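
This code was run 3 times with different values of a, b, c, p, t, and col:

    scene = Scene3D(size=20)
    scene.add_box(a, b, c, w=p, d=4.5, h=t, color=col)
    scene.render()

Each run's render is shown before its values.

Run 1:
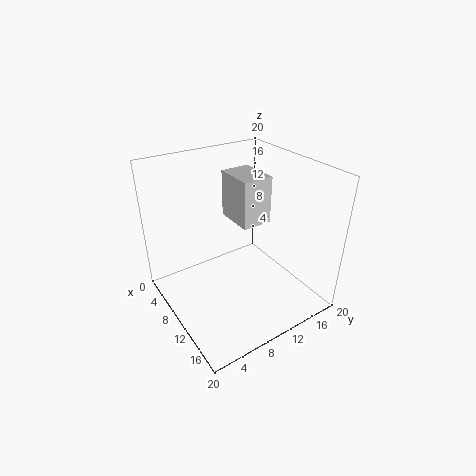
a = 3.5; b = 11.5; c = 10.5; p = 6; t = 7; col = 'lightgray'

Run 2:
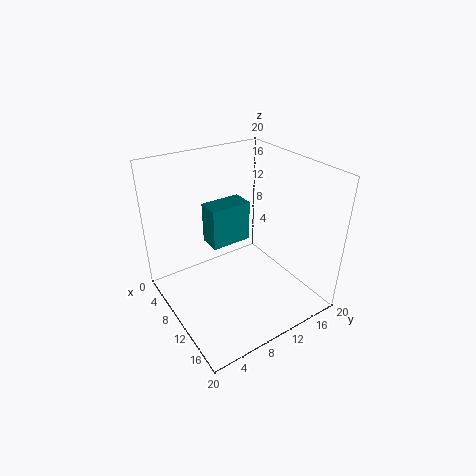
a = 13.5; b = 3; c = 14; p = 2.5; t = 4.5; col = 'teal'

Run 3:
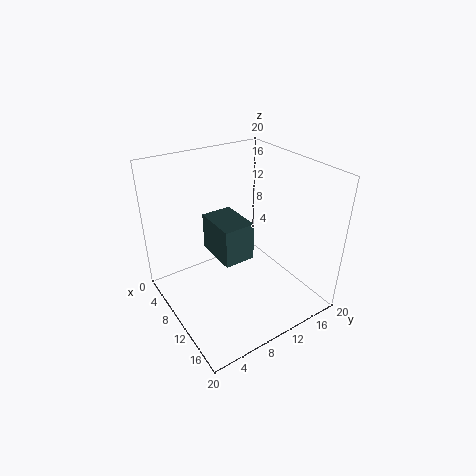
a = 4.5; b = 7.5; c = 6.5; p = 6.5; t = 5.5; col = 'darkslategray'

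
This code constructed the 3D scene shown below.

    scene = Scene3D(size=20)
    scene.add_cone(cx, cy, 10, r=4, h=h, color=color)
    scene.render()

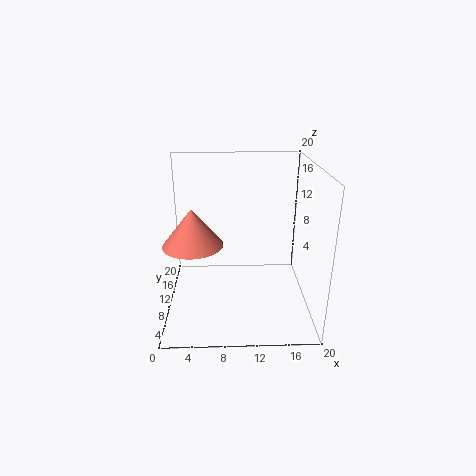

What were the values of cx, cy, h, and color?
cx = 4, cy = 8, h = 5, color = 'salmon'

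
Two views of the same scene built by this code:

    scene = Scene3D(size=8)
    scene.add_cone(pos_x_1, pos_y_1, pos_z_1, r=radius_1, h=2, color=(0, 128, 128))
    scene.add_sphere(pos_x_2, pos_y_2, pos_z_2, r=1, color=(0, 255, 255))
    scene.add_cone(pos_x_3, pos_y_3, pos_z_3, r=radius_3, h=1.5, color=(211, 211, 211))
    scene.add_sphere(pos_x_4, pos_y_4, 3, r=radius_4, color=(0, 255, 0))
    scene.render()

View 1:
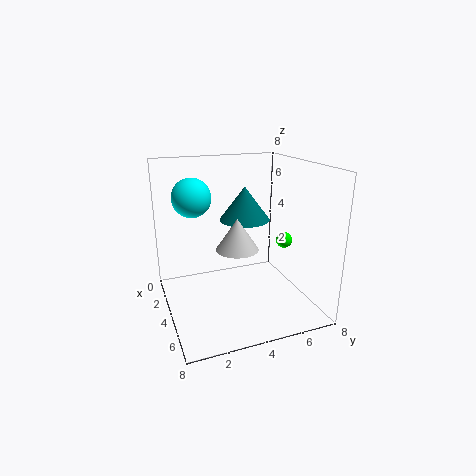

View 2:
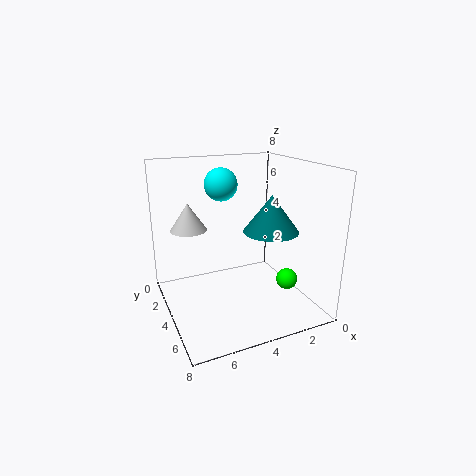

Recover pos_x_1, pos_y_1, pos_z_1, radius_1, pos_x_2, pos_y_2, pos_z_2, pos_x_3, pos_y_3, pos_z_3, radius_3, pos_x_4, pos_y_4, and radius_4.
pos_x_1 = 2.5; pos_y_1 = 5; pos_z_1 = 4.5; radius_1 = 1.5; pos_x_2 = 4; pos_y_2 = 1.5; pos_z_2 = 6.5; pos_x_3 = 6.5; pos_y_3 = 3; pos_z_3 = 4.5; radius_3 = 1; pos_x_4 = 3; pos_y_4 = 7.5; radius_4 = 0.5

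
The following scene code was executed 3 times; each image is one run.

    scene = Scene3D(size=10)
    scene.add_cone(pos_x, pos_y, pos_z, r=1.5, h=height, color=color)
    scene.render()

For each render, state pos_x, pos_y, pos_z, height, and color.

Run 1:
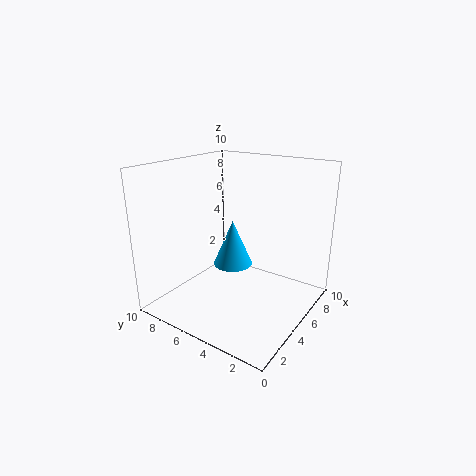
pos_x = 6.5, pos_y = 6.5, pos_z = 2, height = 3.5, color = 'deepskyblue'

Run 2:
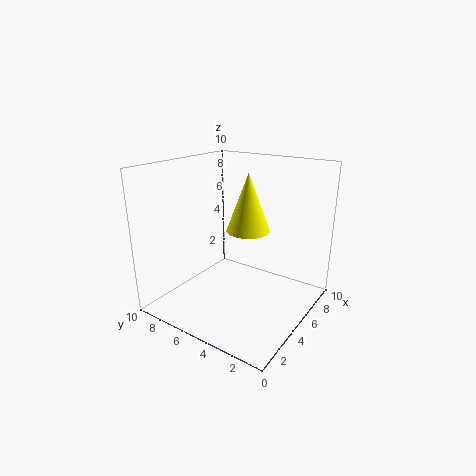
pos_x = 5.5, pos_y = 4.5, pos_z = 5.5, height = 4, color = 'yellow'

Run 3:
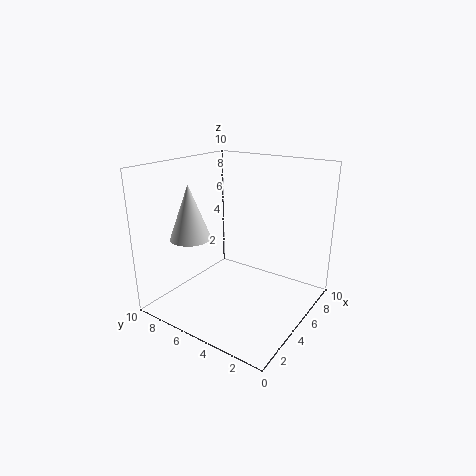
pos_x = 4, pos_y = 8.5, pos_z = 4.5, height = 4, color = 'lightgray'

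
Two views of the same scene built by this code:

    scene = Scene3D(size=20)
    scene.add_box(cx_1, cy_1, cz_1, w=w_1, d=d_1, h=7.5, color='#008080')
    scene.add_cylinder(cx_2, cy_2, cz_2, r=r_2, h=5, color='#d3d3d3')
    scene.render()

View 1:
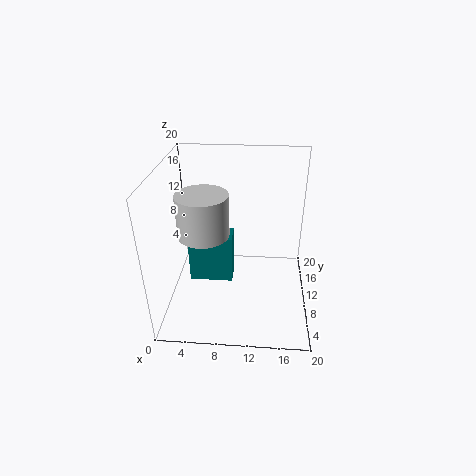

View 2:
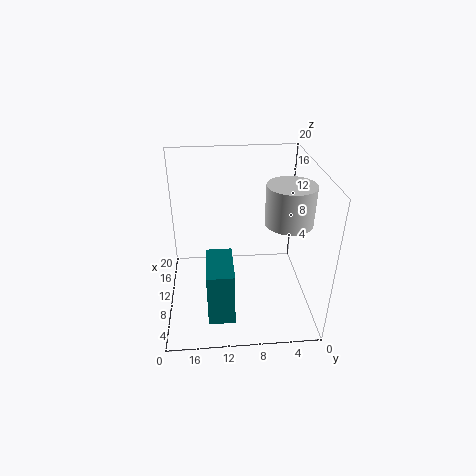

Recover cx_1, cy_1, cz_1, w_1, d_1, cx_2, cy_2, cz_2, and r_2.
cx_1 = 2.5; cy_1 = 11; cz_1 = 1.5; w_1 = 6.5; d_1 = 3.5; cx_2 = 6.5; cy_2 = 4; cz_2 = 14; r_2 = 3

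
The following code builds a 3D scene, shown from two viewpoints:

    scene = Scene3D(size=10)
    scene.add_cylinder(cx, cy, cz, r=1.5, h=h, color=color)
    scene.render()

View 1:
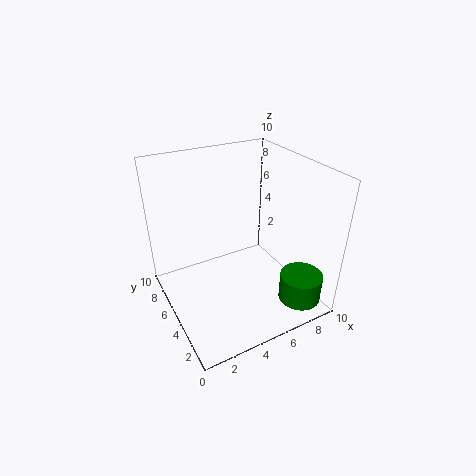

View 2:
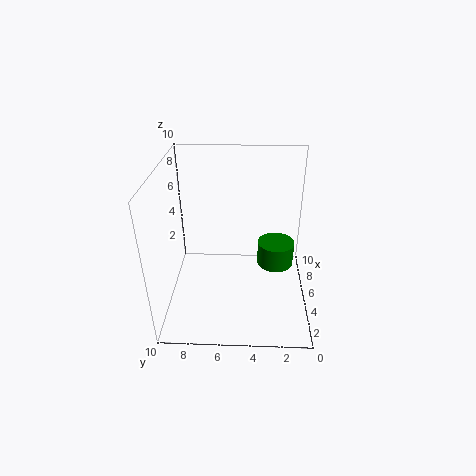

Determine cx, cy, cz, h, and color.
cx = 8.5, cy = 2, cz = 0.5, h = 2, color = 'green'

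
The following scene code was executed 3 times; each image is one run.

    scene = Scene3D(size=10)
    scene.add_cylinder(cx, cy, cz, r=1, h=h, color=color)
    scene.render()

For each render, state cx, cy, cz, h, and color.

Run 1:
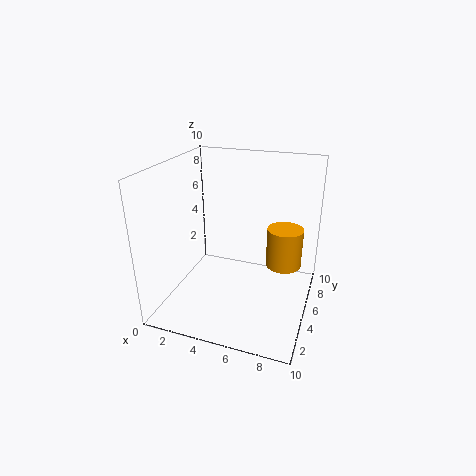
cx = 8.75
cy = 2.25
cz = 5.25
h = 2.25
color = 'orange'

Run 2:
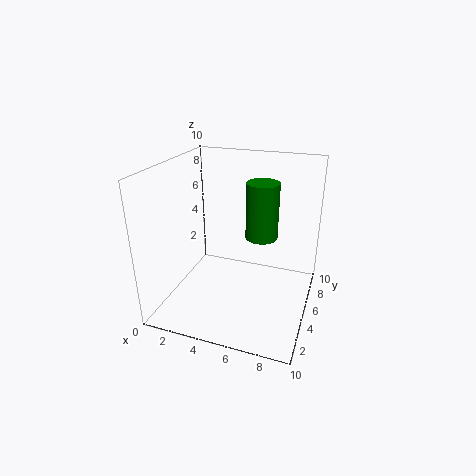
cx = 7
cy = 3.75
cz = 6
h = 3.5
color = 'green'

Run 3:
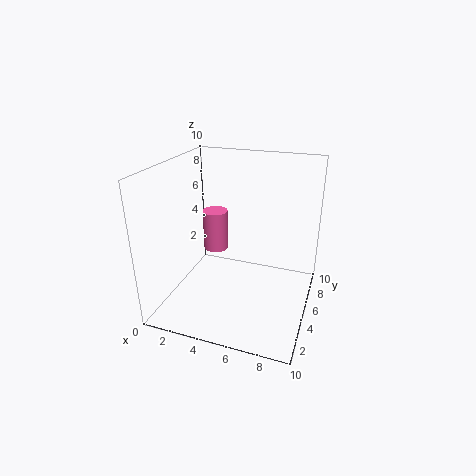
cx = 2
cy = 8
cz = 2.25
h = 3.25
color = 'hotpink'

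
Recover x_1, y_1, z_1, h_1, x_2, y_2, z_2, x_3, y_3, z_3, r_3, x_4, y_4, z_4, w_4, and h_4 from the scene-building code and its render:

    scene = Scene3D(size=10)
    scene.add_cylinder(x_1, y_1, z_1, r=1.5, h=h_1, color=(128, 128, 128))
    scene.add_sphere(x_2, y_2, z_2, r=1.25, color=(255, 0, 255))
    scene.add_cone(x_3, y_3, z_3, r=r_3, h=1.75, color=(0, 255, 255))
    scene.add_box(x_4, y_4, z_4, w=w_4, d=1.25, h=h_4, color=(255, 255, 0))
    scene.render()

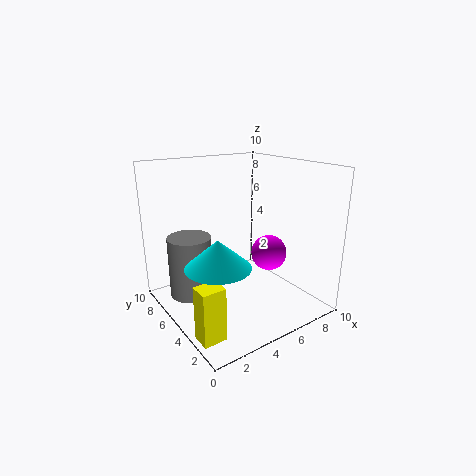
x_1 = 2; y_1 = 6.5; z_1 = 1; h_1 = 4.25; x_2 = 7; y_2 = 4; z_2 = 3.75; x_3 = 2; y_3 = 2.75; z_3 = 4.5; r_3 = 2; x_4 = 0.25; y_4 = 1.5; z_4 = 0.25; w_4 = 1.5; h_4 = 3.5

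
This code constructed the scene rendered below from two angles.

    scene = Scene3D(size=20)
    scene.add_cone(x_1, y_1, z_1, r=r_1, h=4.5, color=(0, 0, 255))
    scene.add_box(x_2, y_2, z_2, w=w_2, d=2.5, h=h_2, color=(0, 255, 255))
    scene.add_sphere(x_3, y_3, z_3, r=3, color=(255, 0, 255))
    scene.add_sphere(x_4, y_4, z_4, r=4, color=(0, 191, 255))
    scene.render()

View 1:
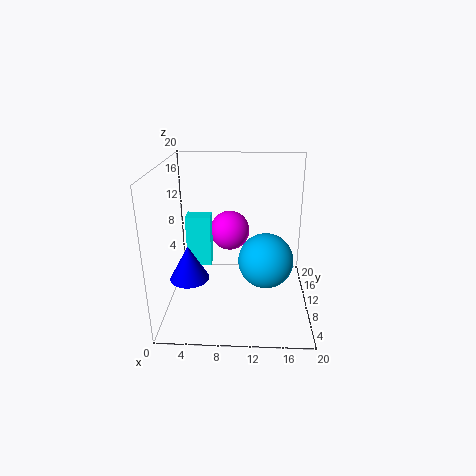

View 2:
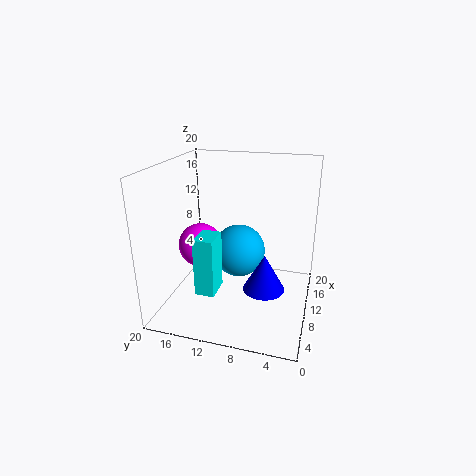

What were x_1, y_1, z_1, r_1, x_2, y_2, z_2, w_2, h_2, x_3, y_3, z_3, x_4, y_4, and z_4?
x_1 = 4
y_1 = 5
z_1 = 6.5
r_1 = 2.5
x_2 = 2.5
y_2 = 11
z_2 = 5
w_2 = 3.5
h_2 = 7.5
x_3 = 8.5
y_3 = 15
z_3 = 9
x_4 = 14
y_4 = 11
z_4 = 6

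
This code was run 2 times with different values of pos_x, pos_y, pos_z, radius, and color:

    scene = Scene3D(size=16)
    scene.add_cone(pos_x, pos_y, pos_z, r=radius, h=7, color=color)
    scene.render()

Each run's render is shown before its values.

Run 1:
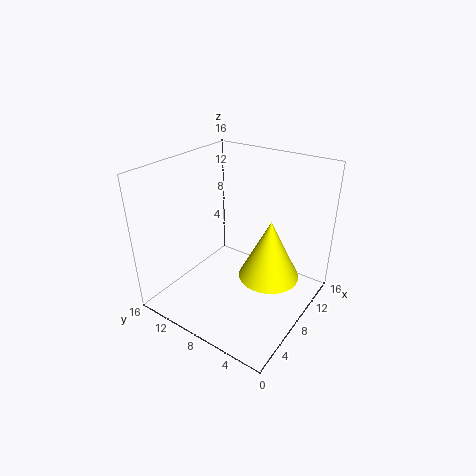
pos_x = 10; pos_y = 5; pos_z = 3; radius = 3.5; color = 'yellow'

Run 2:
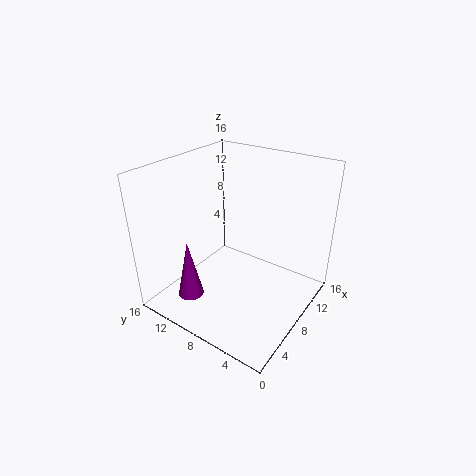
pos_x = 4.5; pos_y = 12.5; pos_z = 0.5; radius = 1.5; color = 'purple'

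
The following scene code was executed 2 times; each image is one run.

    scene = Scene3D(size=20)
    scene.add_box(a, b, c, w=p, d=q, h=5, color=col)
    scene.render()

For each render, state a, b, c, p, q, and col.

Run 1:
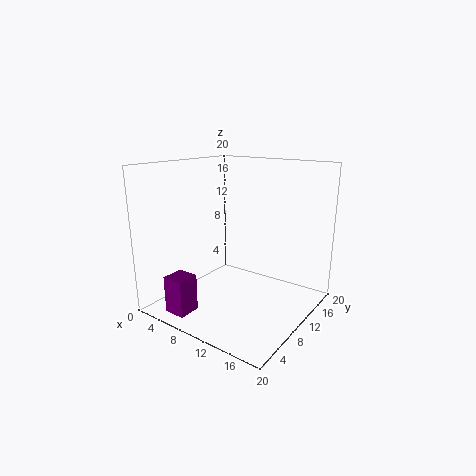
a = 4.5; b = 1; c = 1; p = 3; q = 3; col = 'purple'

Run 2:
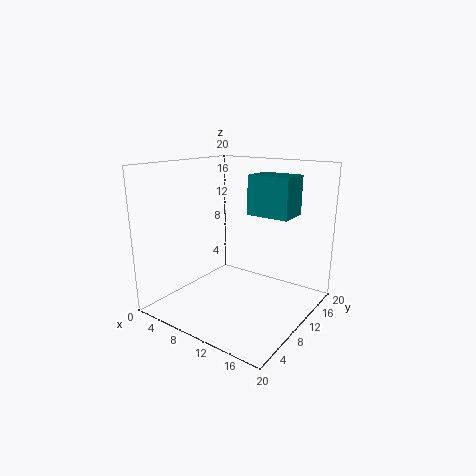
a = 12.5; b = 8.5; c = 14; p = 5.5; q = 4; col = 'teal'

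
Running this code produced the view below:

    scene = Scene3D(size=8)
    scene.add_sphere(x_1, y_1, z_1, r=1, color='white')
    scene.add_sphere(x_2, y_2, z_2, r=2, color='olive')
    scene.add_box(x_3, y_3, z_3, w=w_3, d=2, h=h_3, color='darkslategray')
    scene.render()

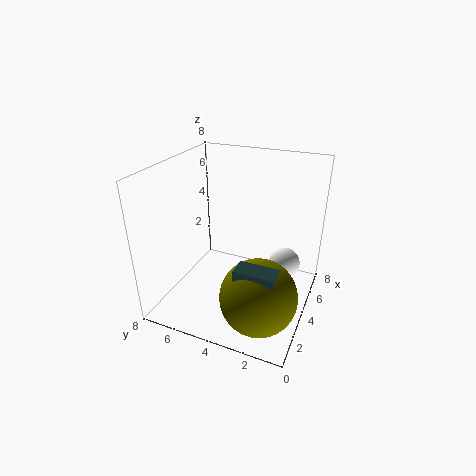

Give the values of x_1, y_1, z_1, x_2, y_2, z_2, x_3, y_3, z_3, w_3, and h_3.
x_1 = 7
y_1 = 2
z_1 = 1
x_2 = 2
y_2 = 2
z_2 = 2
x_3 = 1
y_3 = 1
z_3 = 3
w_3 = 1
h_3 = 1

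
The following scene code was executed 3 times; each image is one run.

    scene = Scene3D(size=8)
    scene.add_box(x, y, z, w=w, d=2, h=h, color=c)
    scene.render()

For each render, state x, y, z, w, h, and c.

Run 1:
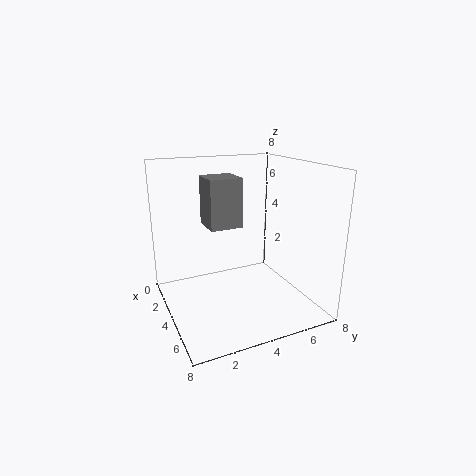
x = 0.5, y = 3, z = 4, w = 2, h = 3, c = 'gray'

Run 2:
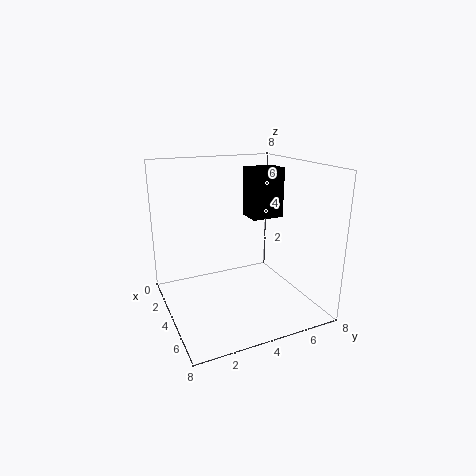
x = 1.5, y = 5.5, z = 4.5, w = 1.5, h = 3, c = 'black'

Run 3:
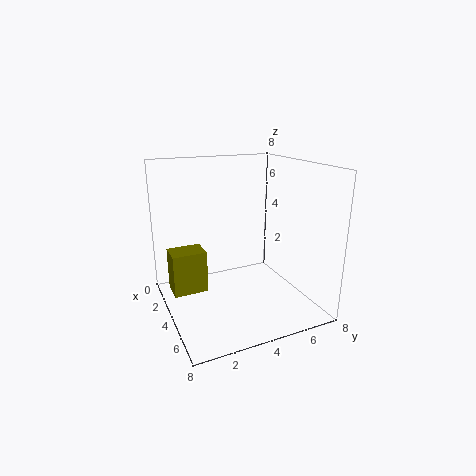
x = 1.5, y = 0.5, z = 0.5, w = 1.5, h = 2.5, c = 'olive'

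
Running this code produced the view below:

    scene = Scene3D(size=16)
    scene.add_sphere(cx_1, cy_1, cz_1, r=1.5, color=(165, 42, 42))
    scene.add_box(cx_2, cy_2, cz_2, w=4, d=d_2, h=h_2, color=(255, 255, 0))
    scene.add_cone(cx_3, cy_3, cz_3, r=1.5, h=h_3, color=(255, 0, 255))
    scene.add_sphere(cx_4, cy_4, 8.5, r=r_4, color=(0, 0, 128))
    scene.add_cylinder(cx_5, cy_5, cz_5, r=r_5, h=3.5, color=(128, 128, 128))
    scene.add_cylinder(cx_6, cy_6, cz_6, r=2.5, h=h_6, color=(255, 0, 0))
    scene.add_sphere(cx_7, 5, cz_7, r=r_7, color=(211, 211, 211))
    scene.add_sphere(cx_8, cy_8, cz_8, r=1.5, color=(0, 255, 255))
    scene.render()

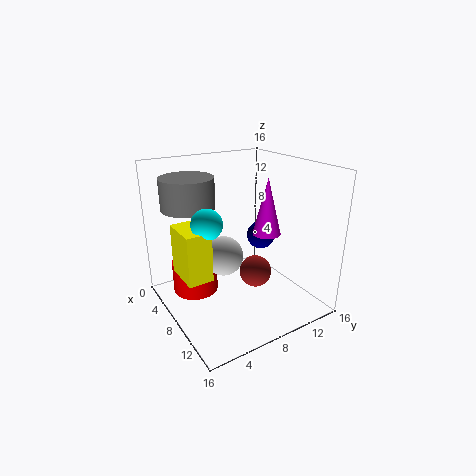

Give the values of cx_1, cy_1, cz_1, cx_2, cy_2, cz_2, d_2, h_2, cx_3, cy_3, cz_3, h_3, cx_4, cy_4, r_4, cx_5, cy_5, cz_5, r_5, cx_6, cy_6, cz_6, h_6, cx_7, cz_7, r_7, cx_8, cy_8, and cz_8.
cx_1 = 13.5; cy_1 = 6.5; cz_1 = 7; cx_2 = 7.5; cy_2 = 0.5; cz_2 = 6; d_2 = 2.5; h_2 = 5; cx_3 = 10.5; cy_3 = 10; cz_3 = 9; h_3 = 6; cx_4 = 9.5; cy_4 = 10; r_4 = 1.5; cx_5 = 4; cy_5 = 4; cz_5 = 11; r_5 = 3; cx_6 = 6; cy_6 = 3.5; cz_6 = 2; h_6 = 3.5; cx_7 = 10; cz_7 = 7.5; r_7 = 2; cx_8 = 10.5; cy_8 = 3; cz_8 = 11.5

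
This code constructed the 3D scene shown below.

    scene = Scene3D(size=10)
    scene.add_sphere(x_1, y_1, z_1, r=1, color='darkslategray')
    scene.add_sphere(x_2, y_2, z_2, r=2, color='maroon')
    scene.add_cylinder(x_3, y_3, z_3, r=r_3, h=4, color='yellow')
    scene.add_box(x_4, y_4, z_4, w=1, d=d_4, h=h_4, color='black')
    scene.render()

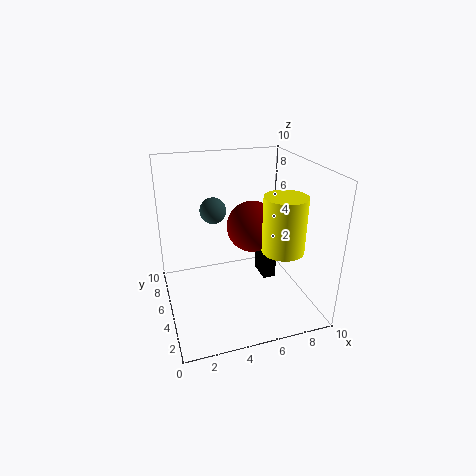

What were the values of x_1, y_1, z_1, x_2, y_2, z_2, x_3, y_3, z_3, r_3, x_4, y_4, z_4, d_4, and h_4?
x_1 = 4
y_1 = 8
z_1 = 6
x_2 = 7
y_2 = 7.5
z_2 = 4.5
x_3 = 8
y_3 = 4
z_3 = 4
r_3 = 1.5
x_4 = 7.5
y_4 = 6
z_4 = 0.5
d_4 = 2
h_4 = 2.5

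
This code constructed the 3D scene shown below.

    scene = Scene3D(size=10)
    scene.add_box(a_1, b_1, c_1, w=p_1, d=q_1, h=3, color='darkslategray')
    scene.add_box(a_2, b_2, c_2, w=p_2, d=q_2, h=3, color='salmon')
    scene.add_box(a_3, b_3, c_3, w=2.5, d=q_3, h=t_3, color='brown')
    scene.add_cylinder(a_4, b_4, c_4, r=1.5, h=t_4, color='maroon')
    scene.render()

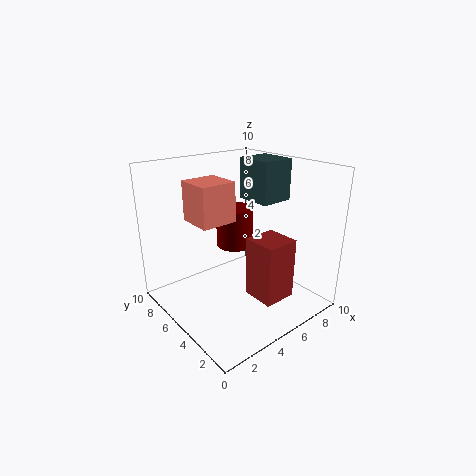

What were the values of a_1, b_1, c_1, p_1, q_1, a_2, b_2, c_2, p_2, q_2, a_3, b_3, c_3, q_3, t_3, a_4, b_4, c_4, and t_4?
a_1 = 7
b_1 = 4.5
c_1 = 7
p_1 = 2.5
q_1 = 2.75
a_2 = 3.25
b_2 = 6.5
c_2 = 5.5
p_2 = 2.75
q_2 = 2.75
a_3 = 5.75
b_3 = 2.5
c_3 = 0.25
q_3 = 2.5
t_3 = 4.5
a_4 = 7.5
b_4 = 8.5
c_4 = 2.5
t_4 = 3.25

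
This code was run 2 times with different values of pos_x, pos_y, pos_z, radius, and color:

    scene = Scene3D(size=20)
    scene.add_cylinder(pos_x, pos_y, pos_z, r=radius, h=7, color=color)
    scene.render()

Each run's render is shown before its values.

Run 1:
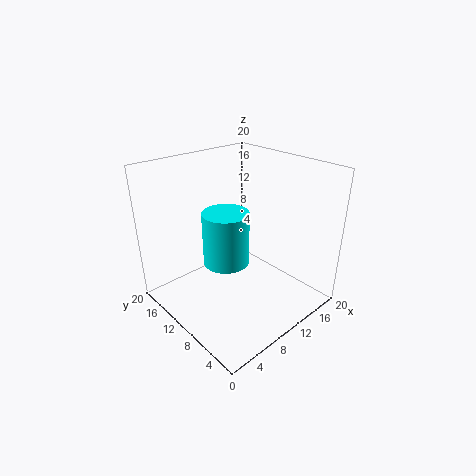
pos_x = 7, pos_y = 9, pos_z = 8, radius = 3, color = 'cyan'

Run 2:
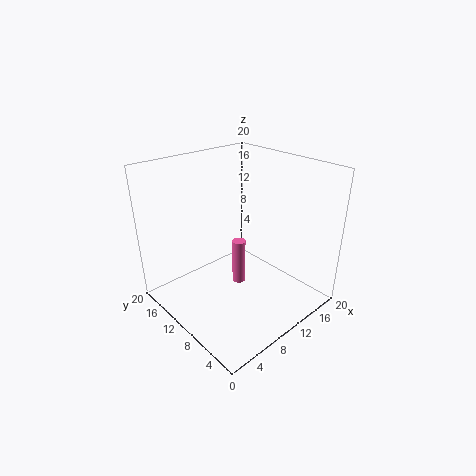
pos_x = 12, pos_y = 12, pos_z = 1, radius = 1, color = 'hotpink'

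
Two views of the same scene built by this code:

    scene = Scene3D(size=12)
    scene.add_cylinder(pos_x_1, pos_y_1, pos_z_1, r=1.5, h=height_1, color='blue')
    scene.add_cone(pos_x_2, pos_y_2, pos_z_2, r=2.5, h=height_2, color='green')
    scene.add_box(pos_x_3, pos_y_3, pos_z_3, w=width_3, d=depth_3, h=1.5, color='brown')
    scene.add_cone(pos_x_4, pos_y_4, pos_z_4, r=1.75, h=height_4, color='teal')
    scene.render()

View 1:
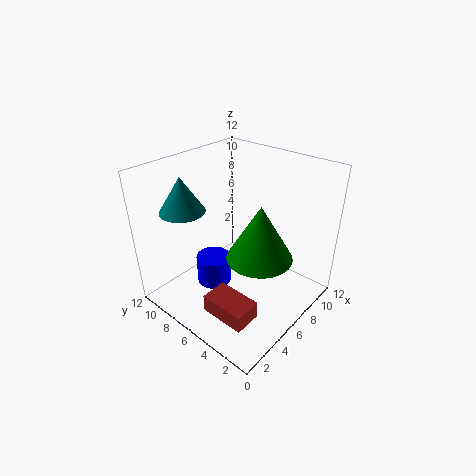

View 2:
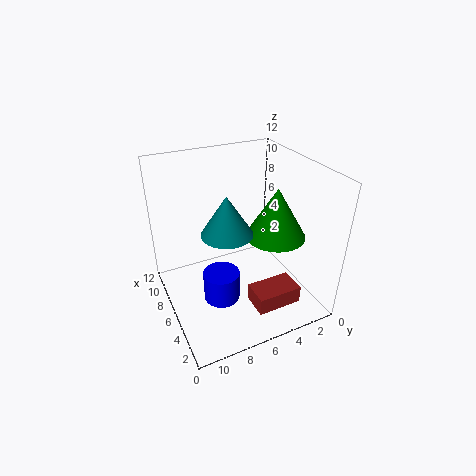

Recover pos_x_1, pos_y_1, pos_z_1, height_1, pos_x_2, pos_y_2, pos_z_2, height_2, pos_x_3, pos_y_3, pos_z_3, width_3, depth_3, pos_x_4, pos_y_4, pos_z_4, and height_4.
pos_x_1 = 5
pos_y_1 = 8
pos_z_1 = 1.25
height_1 = 2.5
pos_x_2 = 5
pos_y_2 = 3
pos_z_2 = 6
height_2 = 4.25
pos_x_3 = 1.75
pos_y_3 = 2.25
pos_z_3 = 1
width_3 = 2.25
depth_3 = 3.75
pos_x_4 = 2.5
pos_y_4 = 8.5
pos_z_4 = 9
height_4 = 2.75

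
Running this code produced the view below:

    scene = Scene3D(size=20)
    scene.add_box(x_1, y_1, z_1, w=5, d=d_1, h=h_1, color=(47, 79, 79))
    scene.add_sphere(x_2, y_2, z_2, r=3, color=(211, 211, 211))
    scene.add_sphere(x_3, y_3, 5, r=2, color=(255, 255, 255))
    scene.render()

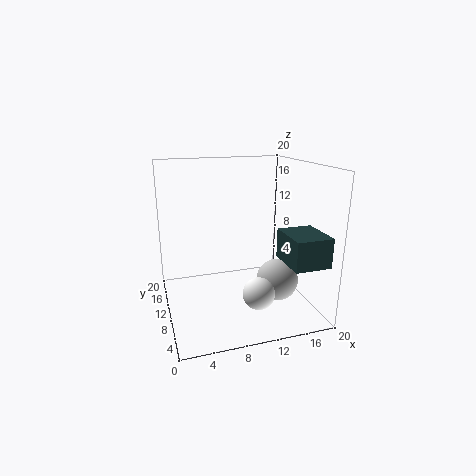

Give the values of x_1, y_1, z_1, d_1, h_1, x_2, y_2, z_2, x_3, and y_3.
x_1 = 15
y_1 = 2
z_1 = 7.5
d_1 = 6
h_1 = 4
x_2 = 15.5
y_2 = 8.5
z_2 = 3.5
x_3 = 10.5
y_3 = 3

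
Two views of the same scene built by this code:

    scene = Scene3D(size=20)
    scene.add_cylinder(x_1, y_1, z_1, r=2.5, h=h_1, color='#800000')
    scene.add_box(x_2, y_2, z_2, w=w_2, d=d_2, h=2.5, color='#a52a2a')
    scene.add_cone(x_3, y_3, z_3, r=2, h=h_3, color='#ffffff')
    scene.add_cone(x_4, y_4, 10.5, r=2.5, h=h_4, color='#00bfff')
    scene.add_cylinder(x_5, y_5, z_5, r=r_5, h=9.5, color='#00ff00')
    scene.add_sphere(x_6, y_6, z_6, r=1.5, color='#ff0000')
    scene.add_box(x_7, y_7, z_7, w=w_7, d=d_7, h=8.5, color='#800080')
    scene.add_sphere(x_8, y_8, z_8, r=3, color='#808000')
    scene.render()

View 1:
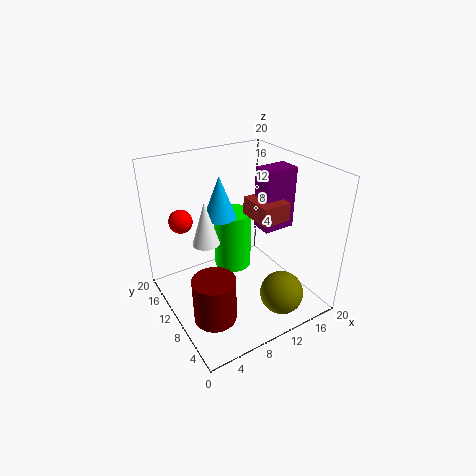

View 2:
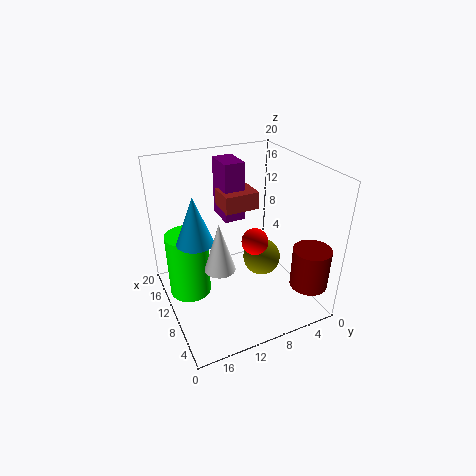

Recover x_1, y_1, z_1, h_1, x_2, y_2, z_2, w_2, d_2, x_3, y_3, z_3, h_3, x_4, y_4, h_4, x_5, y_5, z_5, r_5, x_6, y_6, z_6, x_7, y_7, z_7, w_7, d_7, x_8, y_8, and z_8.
x_1 = 2.5
y_1 = 3
z_1 = 5
h_1 = 5.5
x_2 = 11.5
y_2 = 6
z_2 = 13
w_2 = 4
d_2 = 5
x_3 = 7
y_3 = 14
z_3 = 8
h_3 = 6.5
x_4 = 10.5
y_4 = 16
h_4 = 6.5
x_5 = 13
y_5 = 16.5
z_5 = 1
r_5 = 3
x_6 = 2.5
y_6 = 11.5
z_6 = 14
x_7 = 13
y_7 = 7.5
z_7 = 11
w_7 = 4.5
d_7 = 3
x_8 = 13.5
y_8 = 4
z_8 = 3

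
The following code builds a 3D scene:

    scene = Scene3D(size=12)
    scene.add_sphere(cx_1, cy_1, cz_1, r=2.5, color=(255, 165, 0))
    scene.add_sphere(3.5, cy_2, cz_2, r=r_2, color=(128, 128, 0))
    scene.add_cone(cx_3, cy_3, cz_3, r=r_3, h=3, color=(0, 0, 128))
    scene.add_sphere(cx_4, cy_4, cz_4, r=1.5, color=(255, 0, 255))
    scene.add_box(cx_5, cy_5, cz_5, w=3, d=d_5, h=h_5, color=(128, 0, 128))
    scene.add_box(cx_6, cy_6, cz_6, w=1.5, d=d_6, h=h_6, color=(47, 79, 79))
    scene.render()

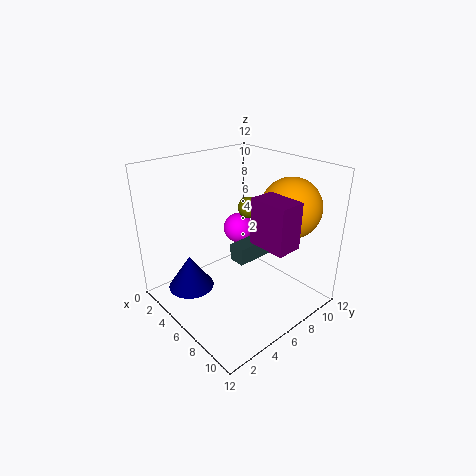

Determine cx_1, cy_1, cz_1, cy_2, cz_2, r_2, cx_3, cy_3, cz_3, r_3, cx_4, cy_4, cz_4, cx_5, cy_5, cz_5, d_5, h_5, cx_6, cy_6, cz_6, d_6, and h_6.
cx_1 = 8.5; cy_1 = 9.5; cz_1 = 8.5; cy_2 = 9.5; cz_2 = 7; r_2 = 1; cx_3 = 3; cy_3 = 3; cz_3 = 1; r_3 = 2; cx_4 = 1.5; cy_4 = 10; cz_4 = 4; cx_5 = 8.5; cy_5 = 5; cz_5 = 7; d_5 = 2; h_5 = 3.5; cx_6 = 5; cy_6 = 6; cz_6 = 3.5; d_6 = 4; h_6 = 1.5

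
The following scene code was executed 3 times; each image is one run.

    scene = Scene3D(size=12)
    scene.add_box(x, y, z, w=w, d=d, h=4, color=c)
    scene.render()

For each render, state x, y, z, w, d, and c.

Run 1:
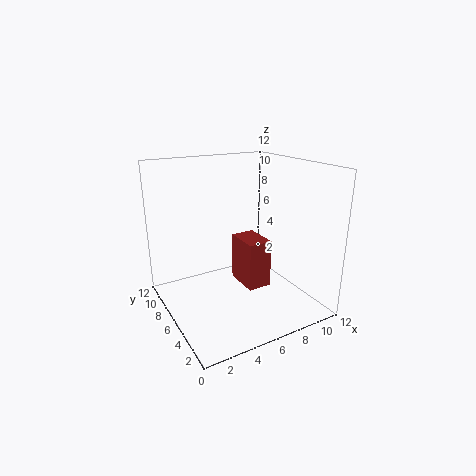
x = 6
y = 4
z = 2
w = 2
d = 3
c = 'brown'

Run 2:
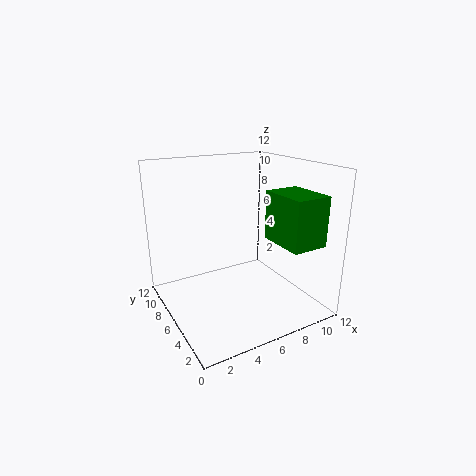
x = 8
y = 1
z = 6
w = 3
d = 4
c = 'green'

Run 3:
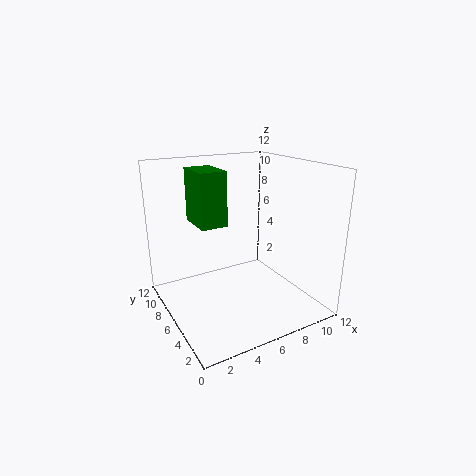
x = 2
y = 4
z = 8
w = 2
d = 3
c = 'green'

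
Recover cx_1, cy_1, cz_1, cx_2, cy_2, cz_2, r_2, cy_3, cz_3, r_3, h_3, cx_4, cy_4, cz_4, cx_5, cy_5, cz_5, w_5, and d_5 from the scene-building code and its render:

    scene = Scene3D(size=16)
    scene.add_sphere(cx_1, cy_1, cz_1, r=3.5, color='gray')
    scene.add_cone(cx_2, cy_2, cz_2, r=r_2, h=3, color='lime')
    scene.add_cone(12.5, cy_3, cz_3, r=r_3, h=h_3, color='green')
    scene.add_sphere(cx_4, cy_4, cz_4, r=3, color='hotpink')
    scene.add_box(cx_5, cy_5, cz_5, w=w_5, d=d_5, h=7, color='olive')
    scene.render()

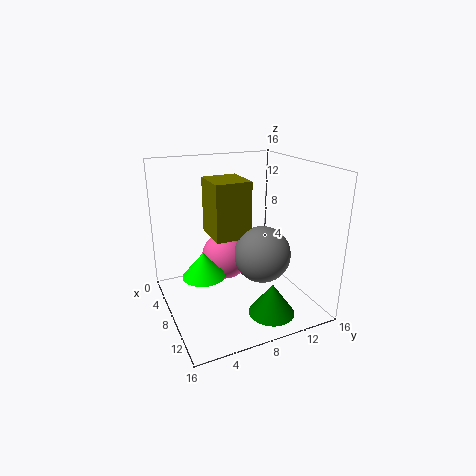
cx_1 = 6.5, cy_1 = 12, cz_1 = 4.5, cx_2 = 6, cy_2 = 4.5, cz_2 = 3, r_2 = 2.5, cy_3 = 10, cz_3 = 0.5, r_3 = 2.5, h_3 = 3.5, cx_4 = 3, cy_4 = 8.5, cz_4 = 3.5, cx_5 = 0.5, cy_5 = 6.5, cz_5 = 6.5, w_5 = 5, d_5 = 4.5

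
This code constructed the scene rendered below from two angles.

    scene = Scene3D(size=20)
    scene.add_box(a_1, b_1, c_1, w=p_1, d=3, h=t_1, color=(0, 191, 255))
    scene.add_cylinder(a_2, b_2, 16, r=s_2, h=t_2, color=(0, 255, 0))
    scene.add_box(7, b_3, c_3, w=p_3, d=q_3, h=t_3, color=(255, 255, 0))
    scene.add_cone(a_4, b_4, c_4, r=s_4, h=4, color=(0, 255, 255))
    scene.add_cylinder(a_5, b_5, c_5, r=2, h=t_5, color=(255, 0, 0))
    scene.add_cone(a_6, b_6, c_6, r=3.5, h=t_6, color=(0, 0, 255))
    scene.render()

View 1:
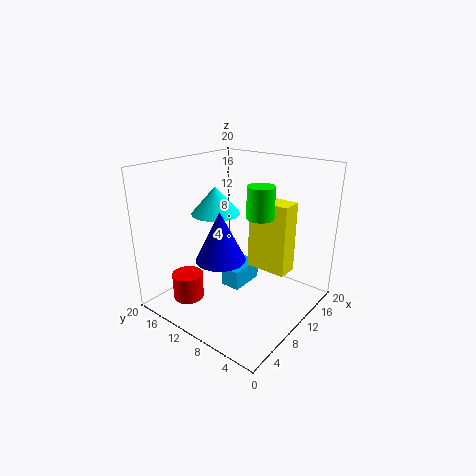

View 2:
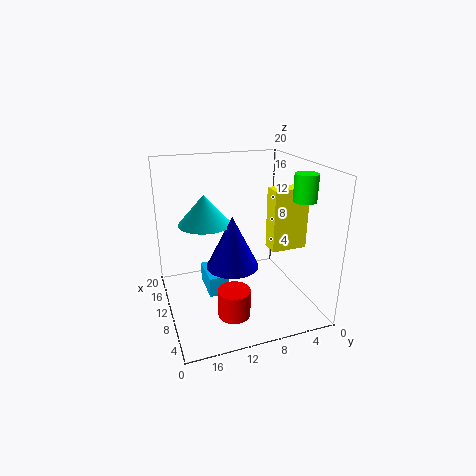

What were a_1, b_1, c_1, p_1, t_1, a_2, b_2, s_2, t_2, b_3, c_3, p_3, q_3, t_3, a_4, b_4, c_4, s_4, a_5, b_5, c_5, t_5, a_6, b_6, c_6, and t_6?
a_1 = 11
b_1 = 11
c_1 = 0.5
p_1 = 5.5
t_1 = 3
a_2 = 5
b_2 = 3
s_2 = 1.5
t_2 = 3.5
b_3 = 1
c_3 = 8.5
p_3 = 2.5
q_3 = 5
t_3 = 8.5
a_4 = 10.5
b_4 = 14.5
c_4 = 12.5
s_4 = 3.5
a_5 = 3
b_5 = 13
c_5 = 3
t_5 = 3.5
a_6 = 8
b_6 = 11.5
c_6 = 7
t_6 = 7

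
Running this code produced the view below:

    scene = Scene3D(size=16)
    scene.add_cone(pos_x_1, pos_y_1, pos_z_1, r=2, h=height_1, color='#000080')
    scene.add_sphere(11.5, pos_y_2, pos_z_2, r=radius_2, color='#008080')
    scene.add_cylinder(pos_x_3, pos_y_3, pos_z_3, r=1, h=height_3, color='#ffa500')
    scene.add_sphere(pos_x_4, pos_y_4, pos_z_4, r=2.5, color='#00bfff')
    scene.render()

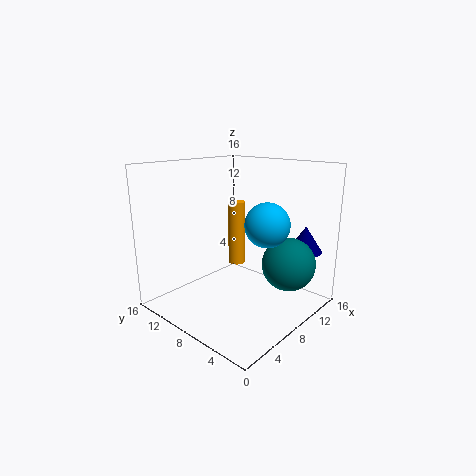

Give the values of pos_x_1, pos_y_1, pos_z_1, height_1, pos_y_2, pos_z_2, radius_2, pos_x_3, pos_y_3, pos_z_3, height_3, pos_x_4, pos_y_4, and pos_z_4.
pos_x_1 = 14
pos_y_1 = 3
pos_z_1 = 6
height_1 = 3
pos_y_2 = 3.5
pos_z_2 = 5
radius_2 = 3
pos_x_3 = 10
pos_y_3 = 10
pos_z_3 = 4
height_3 = 7.5
pos_x_4 = 10
pos_y_4 = 5.5
pos_z_4 = 9.5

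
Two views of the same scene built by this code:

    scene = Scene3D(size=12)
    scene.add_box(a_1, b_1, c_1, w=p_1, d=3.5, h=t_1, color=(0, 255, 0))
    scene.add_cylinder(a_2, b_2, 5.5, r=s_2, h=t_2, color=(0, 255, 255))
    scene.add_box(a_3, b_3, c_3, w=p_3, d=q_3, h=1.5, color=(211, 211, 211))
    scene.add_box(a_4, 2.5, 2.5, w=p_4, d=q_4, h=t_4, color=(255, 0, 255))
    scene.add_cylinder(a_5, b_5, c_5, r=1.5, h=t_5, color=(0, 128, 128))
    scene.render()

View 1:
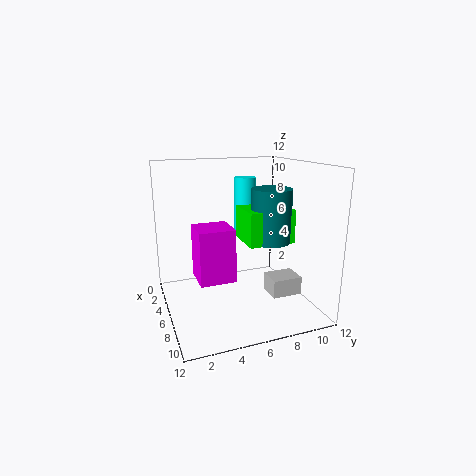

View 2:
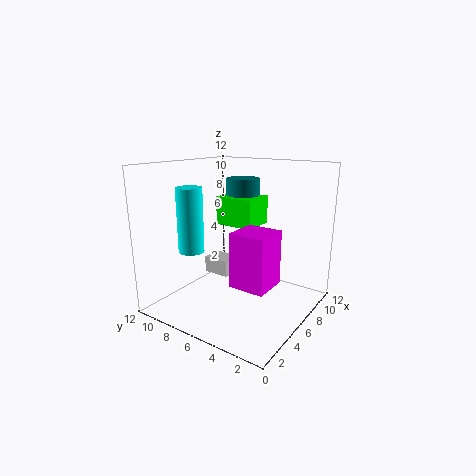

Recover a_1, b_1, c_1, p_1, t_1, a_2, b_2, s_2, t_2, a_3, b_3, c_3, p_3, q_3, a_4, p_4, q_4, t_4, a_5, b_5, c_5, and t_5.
a_1 = 7, b_1 = 5.5, c_1 = 6.5, p_1 = 3, t_1 = 2.5, a_2 = 2.5, b_2 = 8, s_2 = 1, t_2 = 5, a_3 = 7, b_3 = 8, c_3 = 1.5, p_3 = 2, q_3 = 2.5, a_4 = 4, p_4 = 3, q_4 = 3, t_4 = 4.5, a_5 = 9, b_5 = 7.5, c_5 = 6.5, t_5 = 4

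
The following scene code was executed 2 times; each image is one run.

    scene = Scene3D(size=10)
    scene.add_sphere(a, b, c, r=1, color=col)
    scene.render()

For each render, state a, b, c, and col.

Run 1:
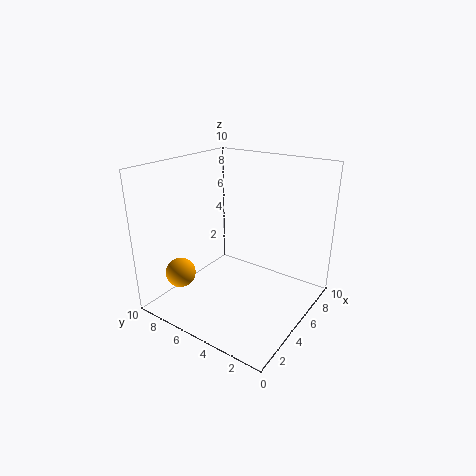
a = 1.75, b = 7.5, c = 3, col = 'orange'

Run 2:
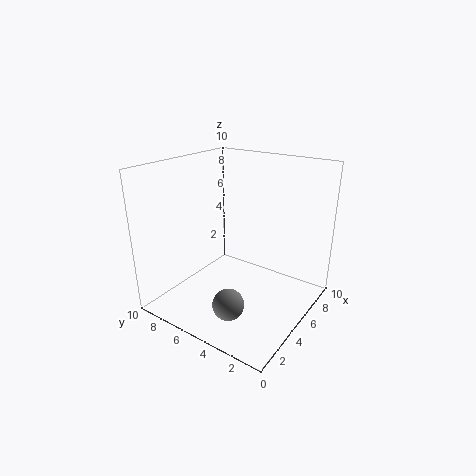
a = 1.75, b = 3.5, c = 2, col = 'gray'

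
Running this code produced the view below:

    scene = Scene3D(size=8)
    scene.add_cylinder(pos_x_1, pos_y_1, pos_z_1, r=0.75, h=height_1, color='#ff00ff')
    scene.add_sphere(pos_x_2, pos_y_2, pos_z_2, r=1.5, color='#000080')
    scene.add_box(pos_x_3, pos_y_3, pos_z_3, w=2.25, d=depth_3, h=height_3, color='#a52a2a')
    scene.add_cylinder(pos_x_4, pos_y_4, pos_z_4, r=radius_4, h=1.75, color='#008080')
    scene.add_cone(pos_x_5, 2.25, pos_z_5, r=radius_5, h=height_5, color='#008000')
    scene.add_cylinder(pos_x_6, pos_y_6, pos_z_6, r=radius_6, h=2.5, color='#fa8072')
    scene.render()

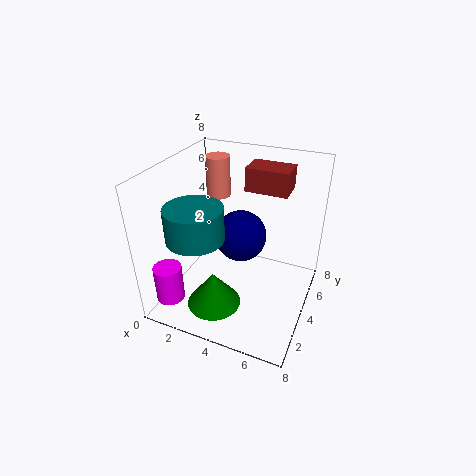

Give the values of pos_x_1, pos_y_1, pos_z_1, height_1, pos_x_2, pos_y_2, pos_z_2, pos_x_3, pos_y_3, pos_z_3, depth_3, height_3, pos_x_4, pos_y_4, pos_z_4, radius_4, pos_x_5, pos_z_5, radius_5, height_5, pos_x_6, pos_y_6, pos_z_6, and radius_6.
pos_x_1 = 1.25
pos_y_1 = 1
pos_z_1 = 1.25
height_1 = 2
pos_x_2 = 3.75
pos_y_2 = 5
pos_z_2 = 3.5
pos_x_3 = 4.25
pos_y_3 = 4.25
pos_z_3 = 6.75
depth_3 = 1.5
height_3 = 1.25
pos_x_4 = 2.5
pos_y_4 = 2
pos_z_4 = 4.75
radius_4 = 1.5
pos_x_5 = 3.25
pos_z_5 = 0.5
radius_5 = 1.5
height_5 = 2
pos_x_6 = 1.5
pos_y_6 = 6.75
pos_z_6 = 5
radius_6 = 0.75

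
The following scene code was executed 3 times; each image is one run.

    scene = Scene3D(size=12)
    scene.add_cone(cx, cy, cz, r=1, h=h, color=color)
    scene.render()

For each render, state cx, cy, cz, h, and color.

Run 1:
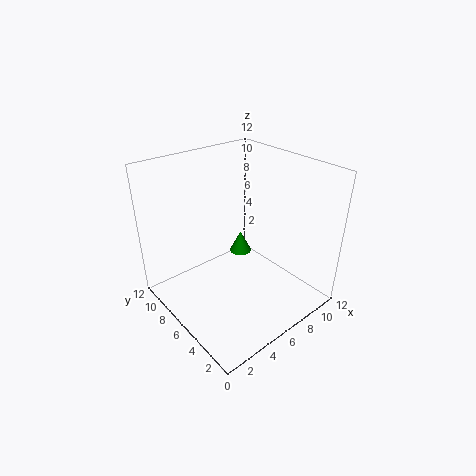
cx = 8; cy = 8; cz = 3; h = 2; color = 'green'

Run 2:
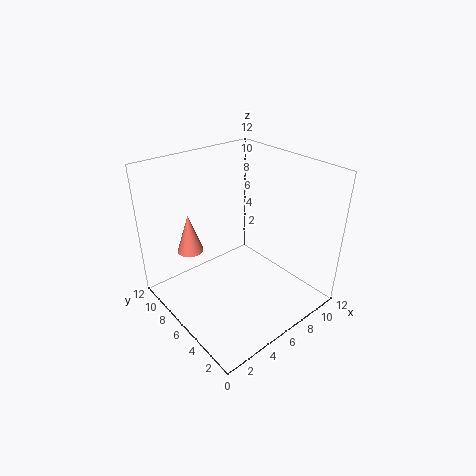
cx = 2; cy = 7; cz = 6; h = 3; color = 'salmon'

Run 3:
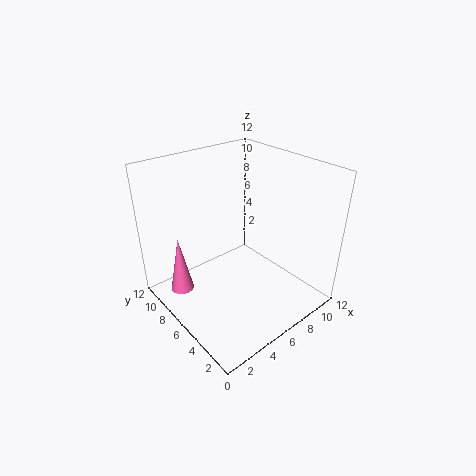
cx = 2; cy = 9; cz = 1; h = 5; color = 'hotpink'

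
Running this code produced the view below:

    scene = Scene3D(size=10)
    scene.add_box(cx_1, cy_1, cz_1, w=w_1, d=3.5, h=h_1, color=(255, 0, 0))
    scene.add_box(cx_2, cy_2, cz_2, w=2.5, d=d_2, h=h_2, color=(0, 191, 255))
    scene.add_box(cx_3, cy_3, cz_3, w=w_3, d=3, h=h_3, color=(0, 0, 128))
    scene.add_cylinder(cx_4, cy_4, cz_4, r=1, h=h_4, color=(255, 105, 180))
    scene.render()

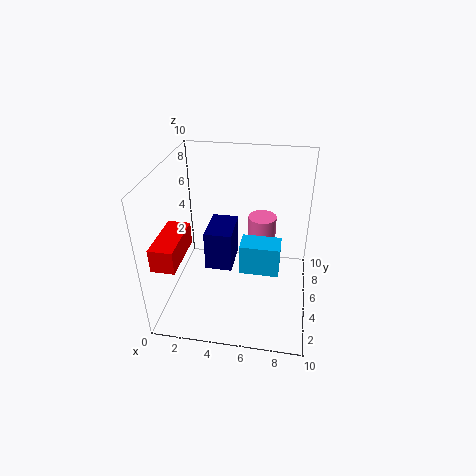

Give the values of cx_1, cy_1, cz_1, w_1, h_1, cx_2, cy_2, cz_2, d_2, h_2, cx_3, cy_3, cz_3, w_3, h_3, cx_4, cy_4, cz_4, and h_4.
cx_1 = 0.5; cy_1 = 0.5; cz_1 = 5; w_1 = 1.5; h_1 = 1.5; cx_2 = 5.5; cy_2 = 2.5; cz_2 = 4; d_2 = 1.5; h_2 = 2; cx_3 = 2.5; cy_3 = 5; cz_3 = 2; w_3 = 2; h_3 = 3; cx_4 = 6.5; cy_4 = 6.5; cz_4 = 2.5; h_4 = 3.5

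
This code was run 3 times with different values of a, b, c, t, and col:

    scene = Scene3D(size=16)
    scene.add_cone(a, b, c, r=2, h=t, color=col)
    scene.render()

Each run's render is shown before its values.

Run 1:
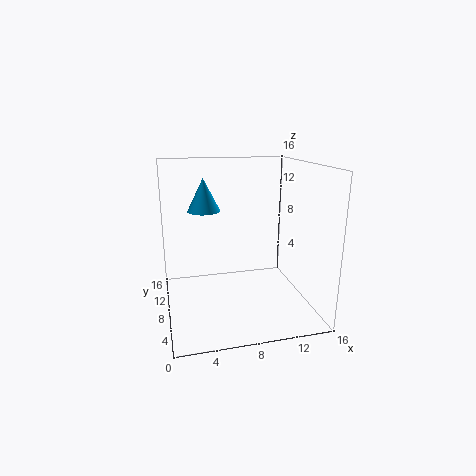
a = 5
b = 13
c = 10
t = 4
col = 'deepskyblue'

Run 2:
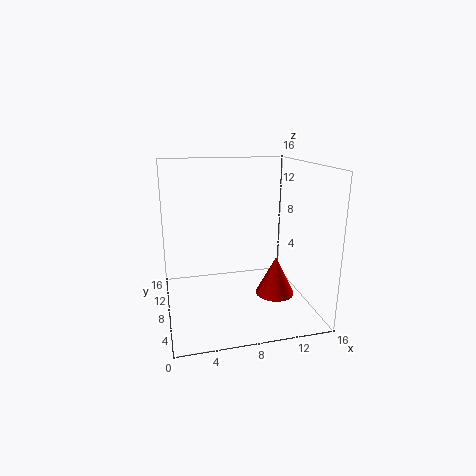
a = 11
b = 4
c = 3
t = 4
col = 'red'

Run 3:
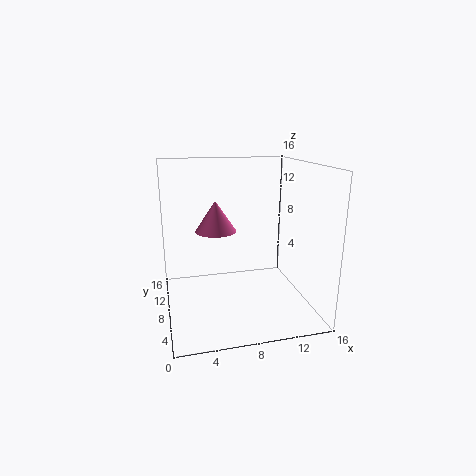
a = 5
b = 5
c = 10
t = 3
col = 'hotpink'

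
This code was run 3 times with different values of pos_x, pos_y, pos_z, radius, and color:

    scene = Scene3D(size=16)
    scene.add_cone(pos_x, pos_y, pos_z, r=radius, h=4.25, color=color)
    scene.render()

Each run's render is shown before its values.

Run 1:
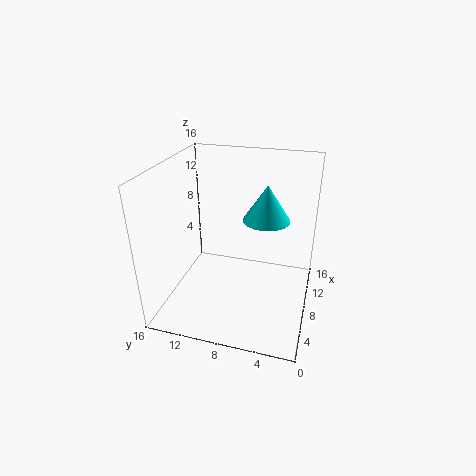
pos_x = 11.25; pos_y = 5.5; pos_z = 9; radius = 2.75; color = 'cyan'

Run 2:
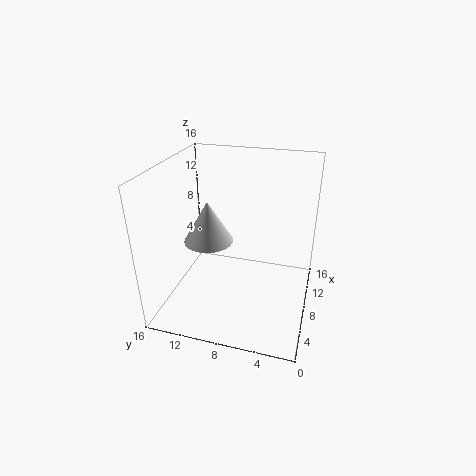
pos_x = 5; pos_y = 10.25; pos_z = 9; radius = 2.5; color = 'lightgray'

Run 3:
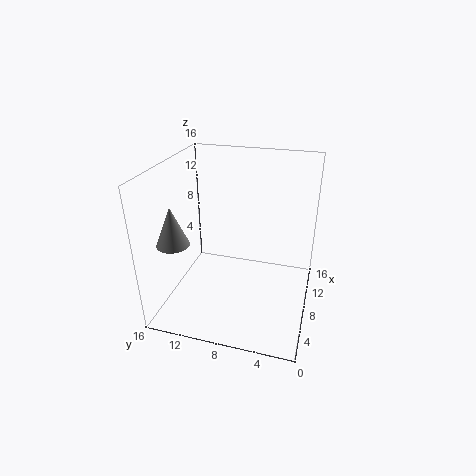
pos_x = 4.25; pos_y = 14; pos_z = 8.25; radius = 1.75; color = 'gray'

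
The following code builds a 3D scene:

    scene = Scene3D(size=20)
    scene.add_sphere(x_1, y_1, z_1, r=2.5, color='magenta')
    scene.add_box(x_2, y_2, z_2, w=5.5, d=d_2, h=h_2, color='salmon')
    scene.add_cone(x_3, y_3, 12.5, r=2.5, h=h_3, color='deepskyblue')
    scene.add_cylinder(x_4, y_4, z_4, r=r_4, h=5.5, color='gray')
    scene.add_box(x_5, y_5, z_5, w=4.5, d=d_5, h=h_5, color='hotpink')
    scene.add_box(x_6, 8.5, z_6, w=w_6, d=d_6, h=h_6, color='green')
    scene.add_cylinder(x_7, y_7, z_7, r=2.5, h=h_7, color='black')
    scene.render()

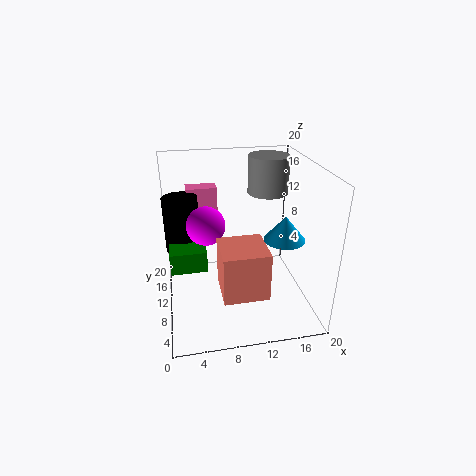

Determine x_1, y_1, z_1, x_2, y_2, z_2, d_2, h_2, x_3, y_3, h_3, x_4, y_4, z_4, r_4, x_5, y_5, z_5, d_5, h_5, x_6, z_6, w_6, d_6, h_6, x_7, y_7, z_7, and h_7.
x_1 = 5.5, y_1 = 8.5, z_1 = 13, x_2 = 6.5, y_2 = 0.5, z_2 = 6.5, d_2 = 5.5, h_2 = 6, x_3 = 14.5, y_3 = 4, h_3 = 3, x_4 = 15.5, y_4 = 15, z_4 = 14.5, r_4 = 3, x_5 = 3.5, y_5 = 15.5, z_5 = 12, d_5 = 2.5, h_5 = 3.5, x_6 = 0.5, z_6 = 6, w_6 = 5, d_6 = 3.5, h_6 = 3, x_7 = 2.5, y_7 = 14, z_7 = 7, h_7 = 8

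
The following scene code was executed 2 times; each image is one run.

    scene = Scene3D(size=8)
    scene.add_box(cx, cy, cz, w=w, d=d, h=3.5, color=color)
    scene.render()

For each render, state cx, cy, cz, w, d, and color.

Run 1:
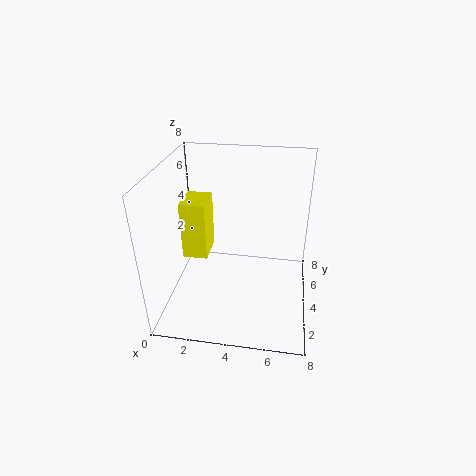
cx = 0.5
cy = 4.5
cz = 2
w = 1.5
d = 2
color = 'yellow'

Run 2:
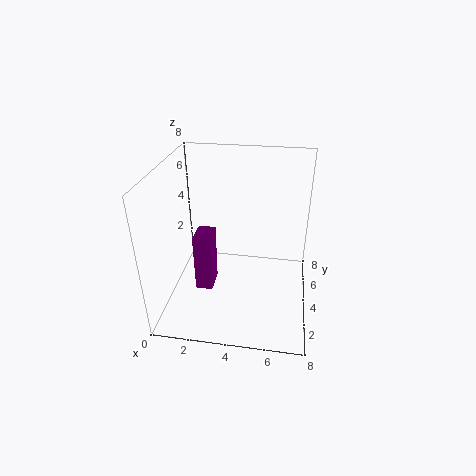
cx = 1.5
cy = 3.5
cz = 0.5
w = 1
d = 1.5
color = 'purple'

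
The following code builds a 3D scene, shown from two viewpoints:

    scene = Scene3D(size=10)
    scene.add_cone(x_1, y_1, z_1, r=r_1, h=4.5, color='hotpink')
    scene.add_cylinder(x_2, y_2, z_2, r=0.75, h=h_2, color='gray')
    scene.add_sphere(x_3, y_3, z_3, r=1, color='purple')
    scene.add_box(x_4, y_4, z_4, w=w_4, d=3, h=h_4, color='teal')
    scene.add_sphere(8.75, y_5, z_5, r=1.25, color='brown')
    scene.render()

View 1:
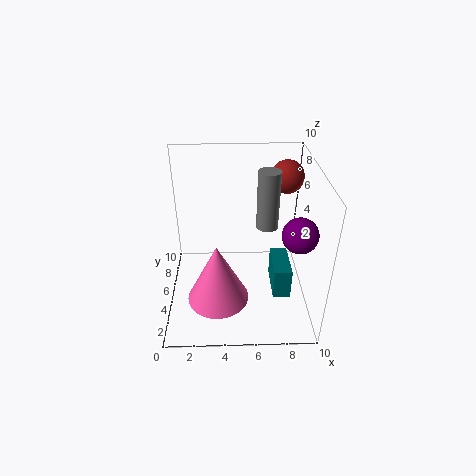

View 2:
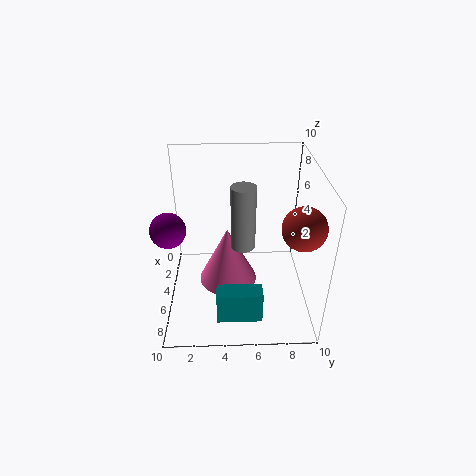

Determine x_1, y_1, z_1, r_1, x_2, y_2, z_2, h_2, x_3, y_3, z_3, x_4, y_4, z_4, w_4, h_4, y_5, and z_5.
x_1 = 3.5, y_1 = 4.25, z_1 = 0.25, r_1 = 2.25, x_2 = 7, y_2 = 5.25, z_2 = 5.75, h_2 = 4, x_3 = 8.25, y_3 = 1, z_3 = 7.75, x_4 = 7.5, y_4 = 3.5, z_4 = 0.75, w_4 = 1.25, h_4 = 2.25, y_5 = 8.5, z_5 = 8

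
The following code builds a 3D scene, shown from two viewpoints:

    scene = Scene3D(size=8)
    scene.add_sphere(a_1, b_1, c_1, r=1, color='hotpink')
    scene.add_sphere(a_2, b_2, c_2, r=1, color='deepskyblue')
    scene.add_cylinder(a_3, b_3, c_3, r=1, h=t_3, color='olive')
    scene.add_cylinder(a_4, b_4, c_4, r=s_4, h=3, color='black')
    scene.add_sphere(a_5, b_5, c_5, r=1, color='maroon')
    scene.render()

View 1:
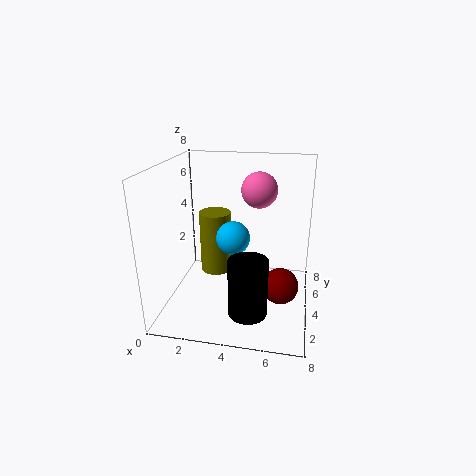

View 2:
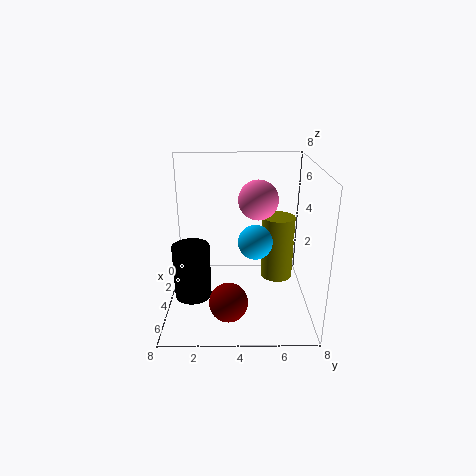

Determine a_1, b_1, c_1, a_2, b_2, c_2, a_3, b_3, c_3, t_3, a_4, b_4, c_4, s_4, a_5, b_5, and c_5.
a_1 = 5, b_1 = 5, c_1 = 6.5, a_2 = 3.5, b_2 = 5, c_2 = 3.5, a_3 = 2, b_3 = 6.5, c_3 = 0.5, t_3 = 4, a_4 = 5, b_4 = 1.5, c_4 = 1, s_4 = 1, a_5 = 6.5, b_5 = 3.5, c_5 = 1.5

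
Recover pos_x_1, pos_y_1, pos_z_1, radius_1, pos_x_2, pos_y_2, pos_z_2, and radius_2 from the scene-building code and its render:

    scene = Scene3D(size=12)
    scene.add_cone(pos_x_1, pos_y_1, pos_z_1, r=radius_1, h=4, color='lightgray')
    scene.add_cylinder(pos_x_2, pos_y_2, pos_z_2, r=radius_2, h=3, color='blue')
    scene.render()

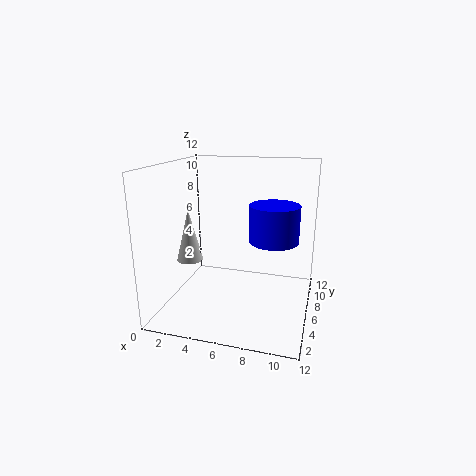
pos_x_1 = 3, pos_y_1 = 3, pos_z_1 = 5, radius_1 = 1, pos_x_2 = 9, pos_y_2 = 6, pos_z_2 = 6, radius_2 = 2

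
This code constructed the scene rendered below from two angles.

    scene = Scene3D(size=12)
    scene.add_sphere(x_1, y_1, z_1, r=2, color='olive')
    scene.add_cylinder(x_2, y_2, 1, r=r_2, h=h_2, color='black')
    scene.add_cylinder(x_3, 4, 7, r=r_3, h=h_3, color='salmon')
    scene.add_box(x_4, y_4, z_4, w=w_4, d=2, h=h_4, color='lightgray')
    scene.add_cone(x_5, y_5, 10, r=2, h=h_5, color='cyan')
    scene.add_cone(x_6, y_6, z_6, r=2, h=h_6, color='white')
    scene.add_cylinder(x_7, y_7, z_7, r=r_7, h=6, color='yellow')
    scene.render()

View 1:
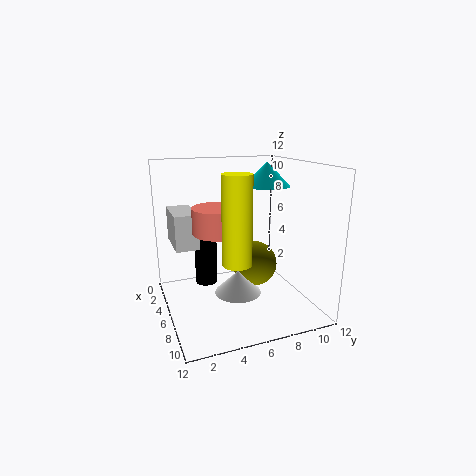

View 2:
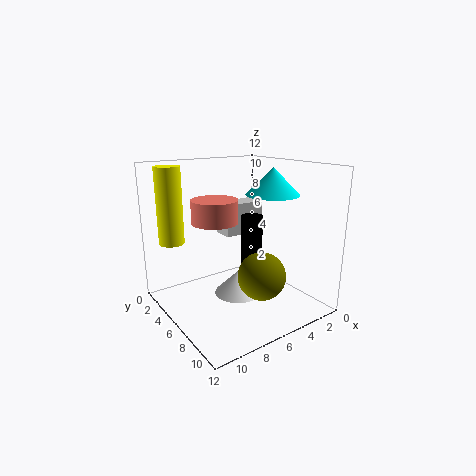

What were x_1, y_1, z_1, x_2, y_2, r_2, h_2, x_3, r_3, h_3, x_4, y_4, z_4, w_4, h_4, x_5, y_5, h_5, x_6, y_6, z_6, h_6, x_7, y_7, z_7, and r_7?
x_1 = 5
y_1 = 8
z_1 = 3
x_2 = 3
y_2 = 4
r_2 = 1
h_2 = 6
x_3 = 7
r_3 = 2
h_3 = 2
x_4 = 1
y_4 = 1
z_4 = 5
w_4 = 4
h_4 = 3
x_5 = 5
y_5 = 9
h_5 = 2
x_6 = 6
y_6 = 6
z_6 = 1
h_6 = 2
x_7 = 11
y_7 = 4
z_7 = 6
r_7 = 1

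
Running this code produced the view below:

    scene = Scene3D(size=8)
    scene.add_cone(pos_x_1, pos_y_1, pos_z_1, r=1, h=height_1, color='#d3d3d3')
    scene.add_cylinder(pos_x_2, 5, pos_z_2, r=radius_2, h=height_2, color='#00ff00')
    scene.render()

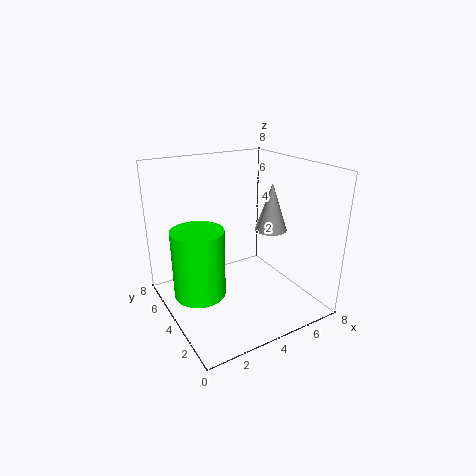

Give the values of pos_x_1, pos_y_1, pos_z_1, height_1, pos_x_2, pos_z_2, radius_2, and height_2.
pos_x_1 = 7
pos_y_1 = 5
pos_z_1 = 3.5
height_1 = 3
pos_x_2 = 2
pos_z_2 = 0.5
radius_2 = 1.5
height_2 = 4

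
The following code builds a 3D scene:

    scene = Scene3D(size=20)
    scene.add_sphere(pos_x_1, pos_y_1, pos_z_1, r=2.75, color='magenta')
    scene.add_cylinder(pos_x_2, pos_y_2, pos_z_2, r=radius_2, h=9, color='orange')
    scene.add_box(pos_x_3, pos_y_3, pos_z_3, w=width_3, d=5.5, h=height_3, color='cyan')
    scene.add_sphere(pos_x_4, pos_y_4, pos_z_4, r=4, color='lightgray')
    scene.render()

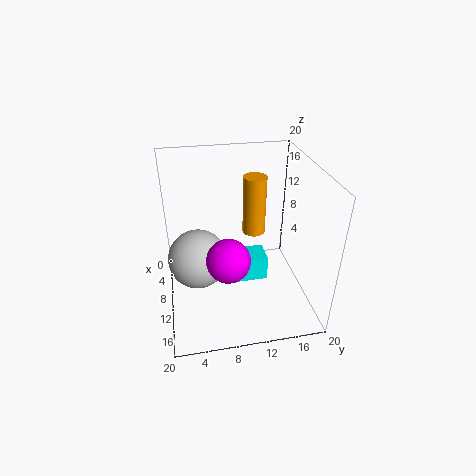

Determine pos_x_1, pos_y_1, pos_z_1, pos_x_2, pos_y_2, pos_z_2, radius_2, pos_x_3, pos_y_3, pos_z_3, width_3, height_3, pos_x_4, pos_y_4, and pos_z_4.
pos_x_1 = 15.25, pos_y_1 = 7.75, pos_z_1 = 10.25, pos_x_2 = 5, pos_y_2 = 13.5, pos_z_2 = 7.75, radius_2 = 1.75, pos_x_3 = 11.5, pos_y_3 = 7.5, pos_z_3 = 6.25, width_3 = 3.25, height_3 = 3.25, pos_x_4 = 11, pos_y_4 = 4.25, pos_z_4 = 8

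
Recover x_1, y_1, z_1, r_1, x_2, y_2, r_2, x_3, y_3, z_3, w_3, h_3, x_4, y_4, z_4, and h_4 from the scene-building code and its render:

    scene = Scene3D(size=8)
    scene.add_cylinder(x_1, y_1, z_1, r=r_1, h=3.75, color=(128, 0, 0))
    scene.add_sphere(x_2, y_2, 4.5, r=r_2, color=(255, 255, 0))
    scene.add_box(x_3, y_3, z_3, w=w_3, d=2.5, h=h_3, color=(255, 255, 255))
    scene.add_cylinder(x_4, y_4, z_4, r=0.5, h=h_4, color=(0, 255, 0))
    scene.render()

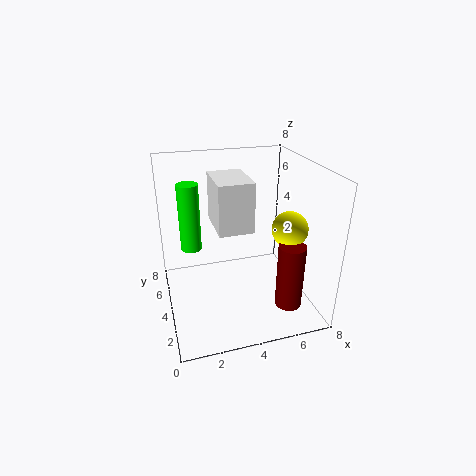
x_1 = 6.5; y_1 = 2.25; z_1 = 0.25; r_1 = 0.75; x_2 = 6.75; y_2 = 3.25; r_2 = 1; x_3 = 2.5; y_3 = 2; z_3 = 5.25; w_3 = 1.75; h_3 = 2.5; x_4 = 1.25; y_4 = 2.75; z_4 = 4.5; h_4 = 3.25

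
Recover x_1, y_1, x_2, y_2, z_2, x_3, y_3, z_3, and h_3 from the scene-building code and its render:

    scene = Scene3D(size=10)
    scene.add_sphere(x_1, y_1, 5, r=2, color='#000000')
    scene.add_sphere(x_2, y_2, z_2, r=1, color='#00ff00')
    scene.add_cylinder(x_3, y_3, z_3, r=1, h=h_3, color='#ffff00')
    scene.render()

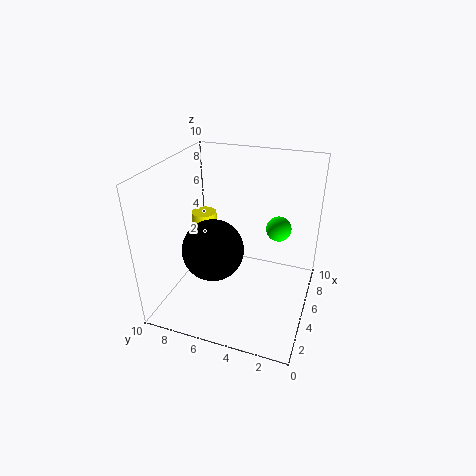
x_1 = 3
y_1 = 6
x_2 = 9
y_2 = 3
z_2 = 4
x_3 = 8
y_3 = 9
z_3 = 2
h_3 = 3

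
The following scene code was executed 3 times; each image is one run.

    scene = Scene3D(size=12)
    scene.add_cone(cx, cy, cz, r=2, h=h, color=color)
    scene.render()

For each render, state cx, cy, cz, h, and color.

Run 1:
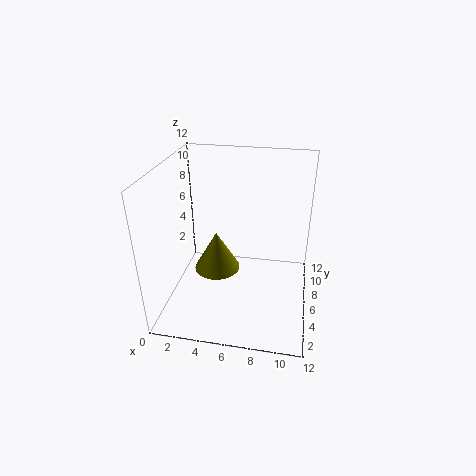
cx = 4; cy = 6.5; cz = 2.5; h = 3.5; color = 'olive'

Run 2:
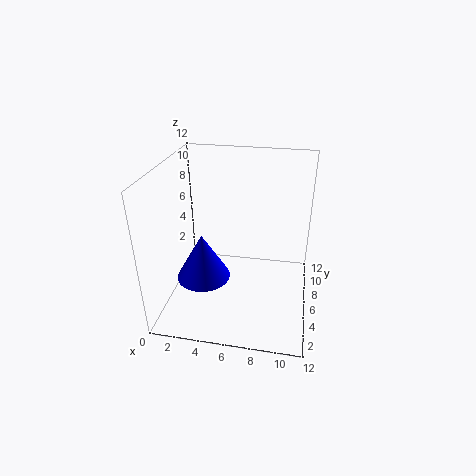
cx = 4; cy = 2.5; cz = 4.5; h = 3.5; color = 'blue'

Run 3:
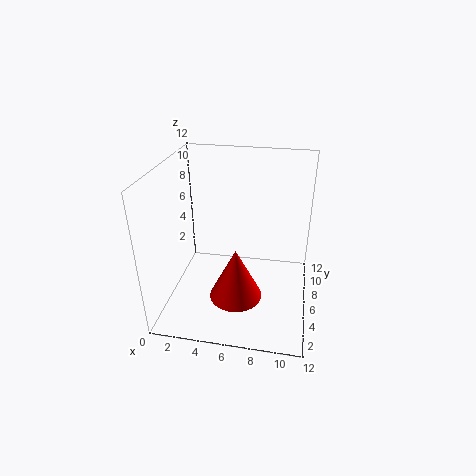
cx = 6.5; cy = 2.5; cz = 3; h = 4; color = 'red'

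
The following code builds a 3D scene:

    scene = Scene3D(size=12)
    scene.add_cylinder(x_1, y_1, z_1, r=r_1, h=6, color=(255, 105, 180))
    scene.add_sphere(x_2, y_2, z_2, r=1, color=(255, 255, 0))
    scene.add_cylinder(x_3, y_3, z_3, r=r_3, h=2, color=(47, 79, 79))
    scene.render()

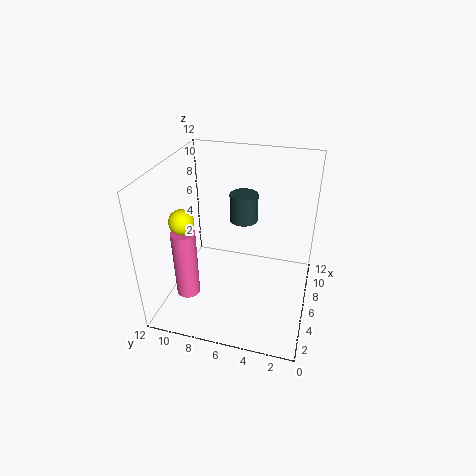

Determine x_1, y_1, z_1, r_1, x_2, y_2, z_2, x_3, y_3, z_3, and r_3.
x_1 = 4
y_1 = 10
z_1 = 1
r_1 = 1
x_2 = 4
y_2 = 10
z_2 = 8
x_3 = 4
y_3 = 5
z_3 = 9
r_3 = 1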